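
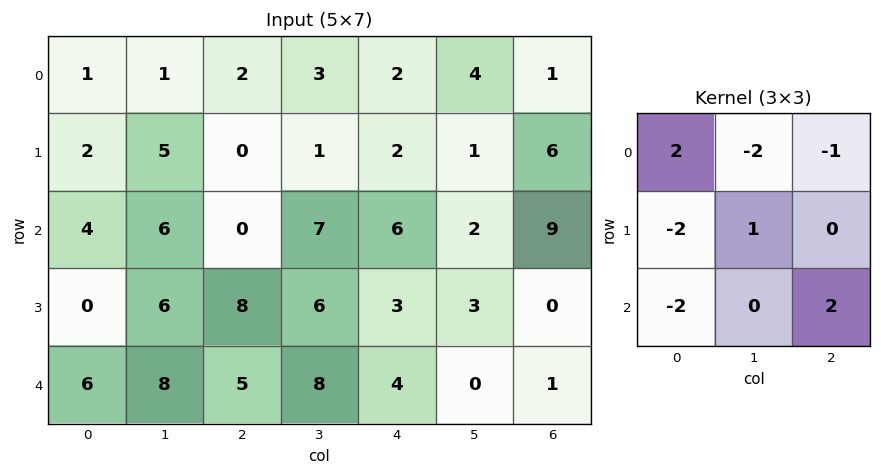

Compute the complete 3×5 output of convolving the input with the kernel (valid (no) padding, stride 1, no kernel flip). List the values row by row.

-9 -13 9 -12 -2
8 -3 -7 -17 -20
0 1 -32 -25 -10

Output[0,0]: The receptive field on the input at this output position is [1 1 2 / 2 5 0 / 4 6 0]. Elementwise product with the kernel and sum: 1·2 + 1·-2 + 2·-1 + 2·-2 + 5·1 + 4·-2 + 0·2.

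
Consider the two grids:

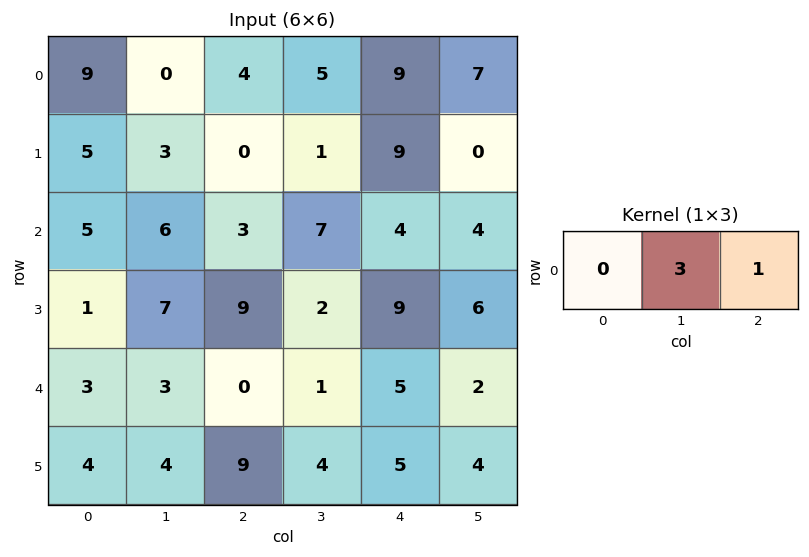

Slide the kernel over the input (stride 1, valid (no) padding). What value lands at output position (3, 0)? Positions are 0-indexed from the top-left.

30

The receptive field on the input at this output position is [1 7 9]. Elementwise product with the kernel and sum: 7·3 + 9·1.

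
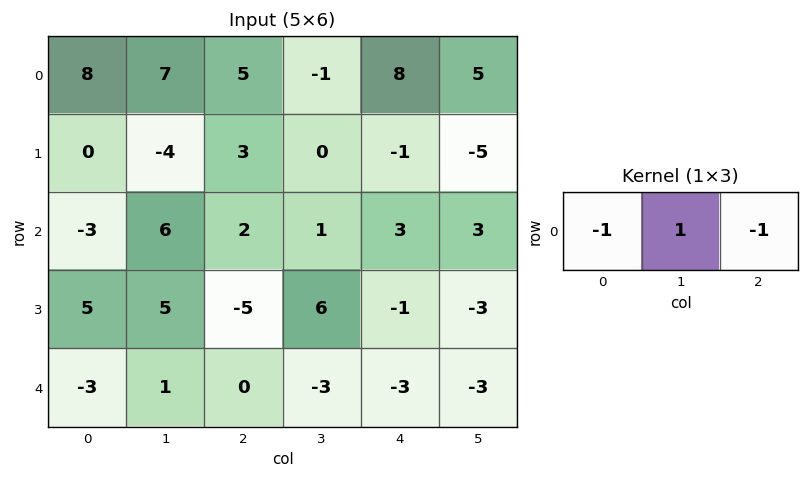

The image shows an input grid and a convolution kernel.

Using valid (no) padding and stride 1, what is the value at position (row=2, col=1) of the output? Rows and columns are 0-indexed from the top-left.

-5

The receptive field on the input at this output position is [6 2 1]. Elementwise product with the kernel and sum: 6·-1 + 2·1 + 1·-1.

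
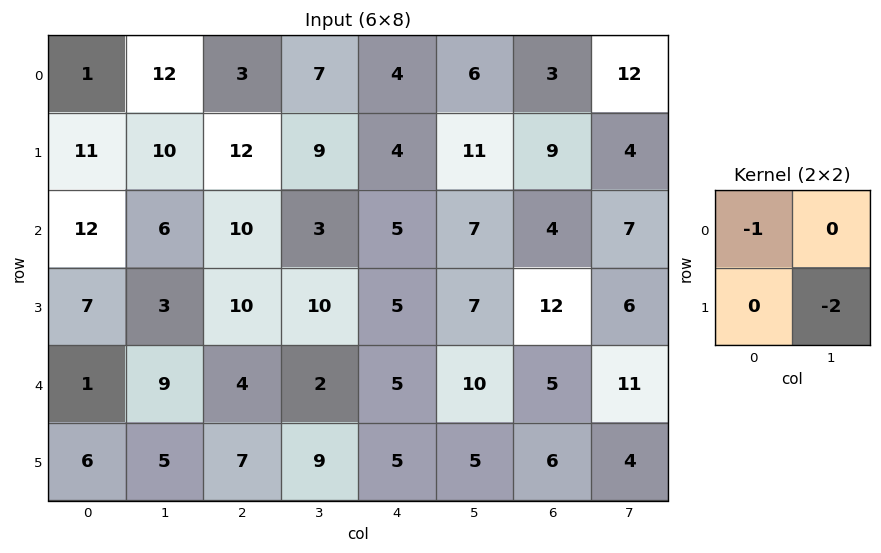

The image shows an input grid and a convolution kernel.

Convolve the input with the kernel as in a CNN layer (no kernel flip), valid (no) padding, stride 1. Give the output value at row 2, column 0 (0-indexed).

The receptive field on the input at this output position is [12 6 / 7 3]. Elementwise product with the kernel and sum: 12·-1 + 3·-2.

-18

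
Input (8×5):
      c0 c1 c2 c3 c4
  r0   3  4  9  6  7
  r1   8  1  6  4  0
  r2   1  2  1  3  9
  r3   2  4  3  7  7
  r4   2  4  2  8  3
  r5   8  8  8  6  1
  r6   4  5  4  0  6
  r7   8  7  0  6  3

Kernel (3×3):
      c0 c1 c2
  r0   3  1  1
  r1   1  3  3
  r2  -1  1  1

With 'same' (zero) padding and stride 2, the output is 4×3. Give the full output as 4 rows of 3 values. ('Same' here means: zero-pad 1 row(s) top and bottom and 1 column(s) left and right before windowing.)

30 58 23
24 33 42
40 62 40
58 54 34

Output[0,0]: The receptive field on the zero-padded input at this output position is [0 0 0 / 0 3 4 / 0 8 1]. Elementwise product with the kernel and sum: 0·3 + 0·1 + 0·1 + 0·1 + 3·3 + 4·3 + 0·-1 + 8·1 + 1·1.
Output[0,1]: The receptive field on the zero-padded input at this output position is [0 0 0 / 4 9 6 / 1 6 4]. Elementwise product with the kernel and sum: 0·3 + 0·1 + 0·1 + 4·1 + 9·3 + 6·3 + 1·-1 + 6·1 + 4·1.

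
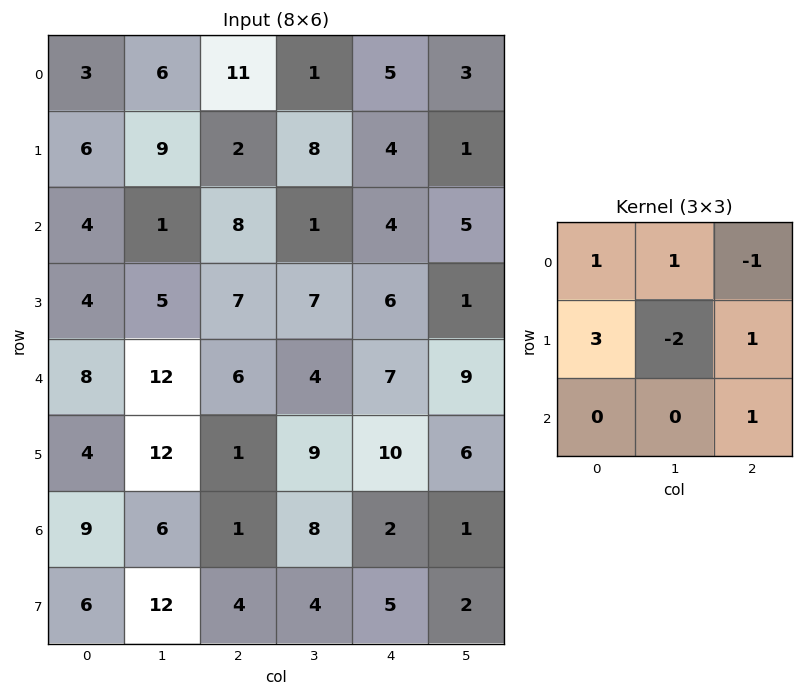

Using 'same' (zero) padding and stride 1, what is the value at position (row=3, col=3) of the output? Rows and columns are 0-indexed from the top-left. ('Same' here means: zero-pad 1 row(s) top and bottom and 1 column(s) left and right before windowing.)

25

The receptive field on the zero-padded input at this output position is [8 1 4 / 7 7 6 / 6 4 7]. Elementwise product with the kernel and sum: 8·1 + 1·1 + 4·-1 + 7·3 + 7·-2 + 6·1 + 7·1.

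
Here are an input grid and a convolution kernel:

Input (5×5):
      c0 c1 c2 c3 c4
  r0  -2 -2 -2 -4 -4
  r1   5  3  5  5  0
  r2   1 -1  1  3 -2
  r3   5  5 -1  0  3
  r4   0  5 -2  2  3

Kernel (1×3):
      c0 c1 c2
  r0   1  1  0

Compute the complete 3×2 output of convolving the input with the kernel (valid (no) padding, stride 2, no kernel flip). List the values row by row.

Output[0,0]: The receptive field on the input at this output position is [-2 -2 -2]. Elementwise product with the kernel and sum: -2·1 + -2·1.
Output[0,1]: The receptive field on the input at this output position is [-2 -4 -4]. Elementwise product with the kernel and sum: -2·1 + -4·1.

-4 -6
0 4
5 0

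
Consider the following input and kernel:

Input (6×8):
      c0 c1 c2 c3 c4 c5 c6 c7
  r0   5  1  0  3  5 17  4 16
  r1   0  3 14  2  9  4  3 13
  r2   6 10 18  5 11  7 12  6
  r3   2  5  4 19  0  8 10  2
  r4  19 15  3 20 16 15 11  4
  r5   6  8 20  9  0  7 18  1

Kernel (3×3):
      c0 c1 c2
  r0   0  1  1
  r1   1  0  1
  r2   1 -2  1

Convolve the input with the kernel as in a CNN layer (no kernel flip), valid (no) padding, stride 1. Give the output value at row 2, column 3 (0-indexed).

The receptive field on the input at this output position is [5 11 7 / 19 0 8 / 20 16 15]. Elementwise product with the kernel and sum: 11·1 + 7·1 + 19·1 + 8·1 + 20·1 + 16·-2 + 15·1.

48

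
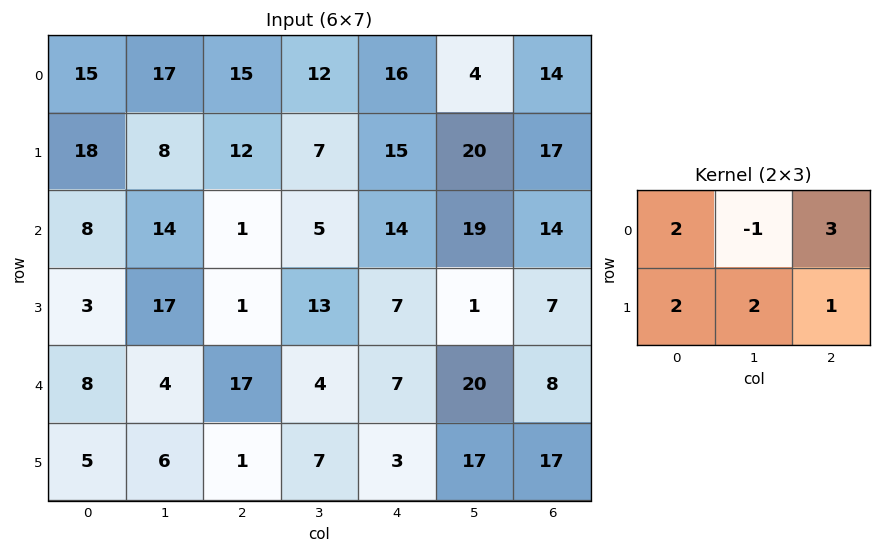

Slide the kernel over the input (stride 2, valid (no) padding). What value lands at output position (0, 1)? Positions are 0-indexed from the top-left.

119

The receptive field on the input at this output position is [15 12 16 / 12 7 15]. Elementwise product with the kernel and sum: 15·2 + 12·-1 + 16·3 + 12·2 + 7·2 + 15·1.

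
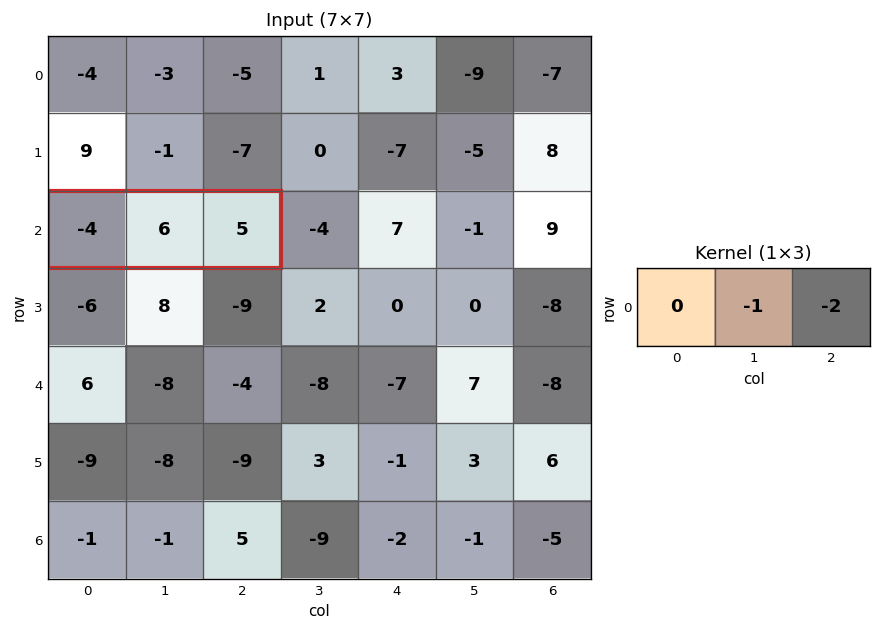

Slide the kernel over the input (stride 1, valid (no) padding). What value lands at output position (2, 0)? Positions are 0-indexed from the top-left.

-16

The receptive field on the input at this output position is [-4 6 5]. Elementwise product with the kernel and sum: 6·-1 + 5·-2.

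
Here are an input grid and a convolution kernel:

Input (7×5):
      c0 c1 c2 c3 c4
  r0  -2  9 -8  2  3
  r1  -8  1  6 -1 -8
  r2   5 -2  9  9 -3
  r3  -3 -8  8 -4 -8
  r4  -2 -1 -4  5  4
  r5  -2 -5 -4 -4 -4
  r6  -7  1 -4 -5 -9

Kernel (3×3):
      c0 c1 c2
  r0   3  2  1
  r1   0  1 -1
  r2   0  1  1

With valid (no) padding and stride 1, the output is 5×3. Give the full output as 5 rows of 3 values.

6 38 -4
-27 18 8
-1 34 55
-23 -29 1
-16 -15 -12

Output[0,0]: The receptive field on the input at this output position is [-2 9 -8 / -8 1 6 / 5 -2 9]. Elementwise product with the kernel and sum: -2·3 + 9·2 + -8·1 + 1·1 + 6·-1 + -2·1 + 9·1.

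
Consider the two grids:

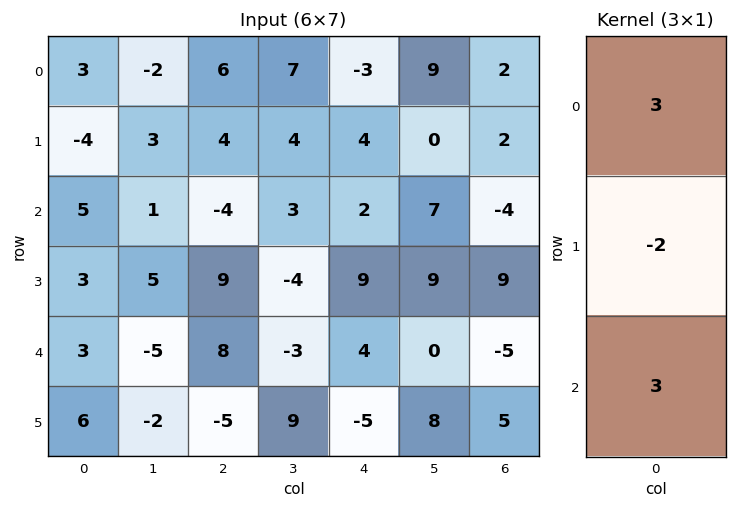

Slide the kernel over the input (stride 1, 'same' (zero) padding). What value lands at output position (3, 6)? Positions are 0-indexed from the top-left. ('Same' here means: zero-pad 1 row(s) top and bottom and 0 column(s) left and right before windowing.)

-45

The receptive field on the zero-padded input at this output position is [-4 / 9 / -5]. Elementwise product with the kernel and sum: -4·3 + 9·-2 + -5·3.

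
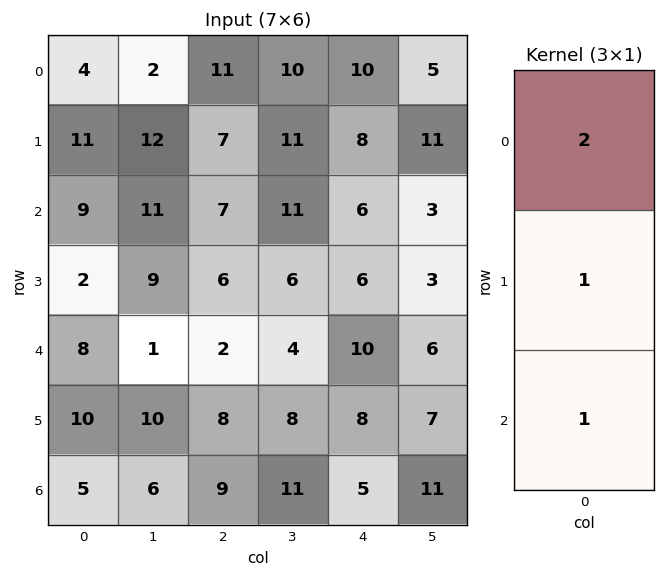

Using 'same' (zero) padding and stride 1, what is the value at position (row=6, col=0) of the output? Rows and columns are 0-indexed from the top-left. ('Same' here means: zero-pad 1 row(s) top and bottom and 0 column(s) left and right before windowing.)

The receptive field on the zero-padded input at this output position is [10 / 5 / 0]. Elementwise product with the kernel and sum: 10·2 + 5·1 + 0·1.

25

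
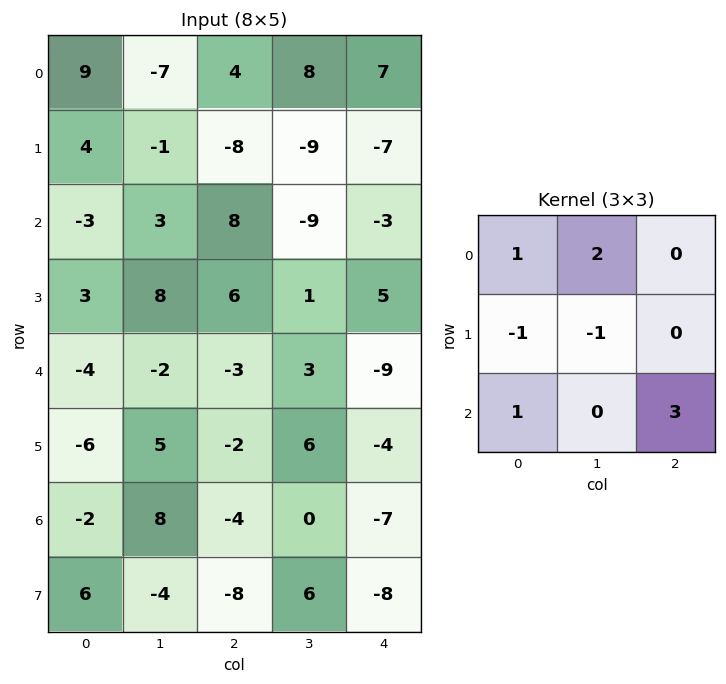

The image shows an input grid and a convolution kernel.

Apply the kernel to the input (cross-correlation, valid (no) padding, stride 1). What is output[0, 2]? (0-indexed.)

The receptive field on the input at this output position is [4 8 7 / -8 -9 -7 / 8 -9 -3]. Elementwise product with the kernel and sum: 4·1 + 8·2 + -8·-1 + -9·-1 + 8·1 + -3·3.

36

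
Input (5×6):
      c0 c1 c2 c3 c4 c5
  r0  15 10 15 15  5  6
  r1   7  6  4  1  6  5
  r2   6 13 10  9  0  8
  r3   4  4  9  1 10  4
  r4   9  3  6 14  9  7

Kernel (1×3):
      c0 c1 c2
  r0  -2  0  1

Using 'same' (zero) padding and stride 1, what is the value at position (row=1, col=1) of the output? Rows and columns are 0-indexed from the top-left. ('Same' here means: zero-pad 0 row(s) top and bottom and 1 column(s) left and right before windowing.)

-10

The receptive field on the zero-padded input at this output position is [7 6 4]. Elementwise product with the kernel and sum: 7·-2 + 4·1.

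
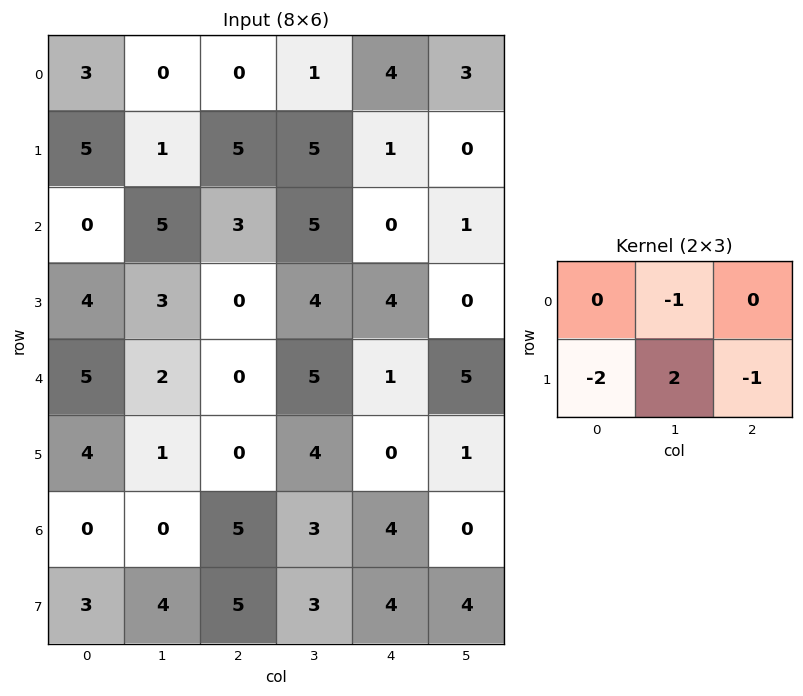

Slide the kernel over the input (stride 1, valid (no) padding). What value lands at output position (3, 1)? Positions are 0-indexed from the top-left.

The receptive field on the input at this output position is [3 0 4 / 2 0 5]. Elementwise product with the kernel and sum: 0·-1 + 2·-2 + 0·2 + 5·-1.

-9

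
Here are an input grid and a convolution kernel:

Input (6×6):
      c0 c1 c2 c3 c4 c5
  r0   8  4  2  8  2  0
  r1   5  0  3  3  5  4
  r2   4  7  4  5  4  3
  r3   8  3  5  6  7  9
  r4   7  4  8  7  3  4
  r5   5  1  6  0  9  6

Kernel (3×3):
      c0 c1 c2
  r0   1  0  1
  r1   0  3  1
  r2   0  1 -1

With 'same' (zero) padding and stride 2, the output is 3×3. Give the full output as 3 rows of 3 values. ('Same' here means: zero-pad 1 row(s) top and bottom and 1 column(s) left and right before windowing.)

33 14 7
24 19 20
32 46 31

Output[0,0]: The receptive field on the zero-padded input at this output position is [0 0 0 / 0 8 4 / 0 5 0]. Elementwise product with the kernel and sum: 0·1 + 0·1 + 8·3 + 4·1 + 5·1 + 0·-1.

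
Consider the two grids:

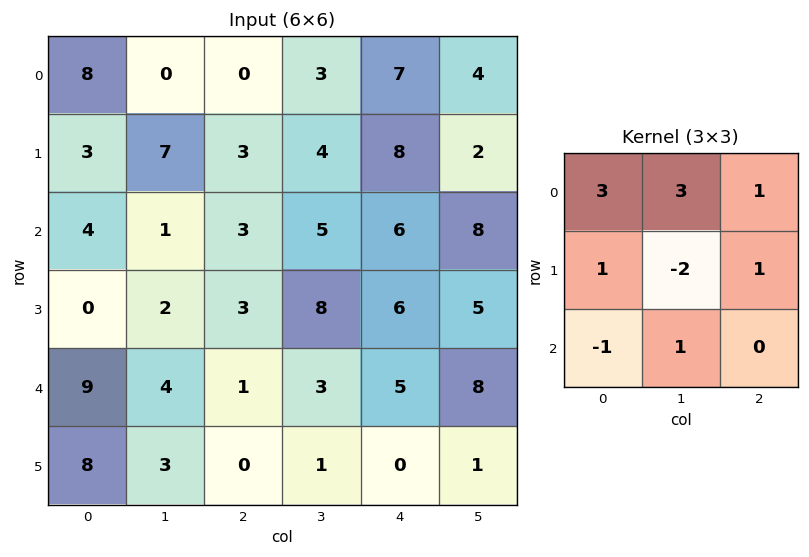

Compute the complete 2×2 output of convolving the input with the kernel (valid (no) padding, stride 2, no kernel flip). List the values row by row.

13 21
12 25

Output[0,0]: The receptive field on the input at this output position is [8 0 0 / 3 7 3 / 4 1 3]. Elementwise product with the kernel and sum: 8·3 + 0·3 + 0·1 + 3·1 + 7·-2 + 3·1 + 4·-1 + 1·1.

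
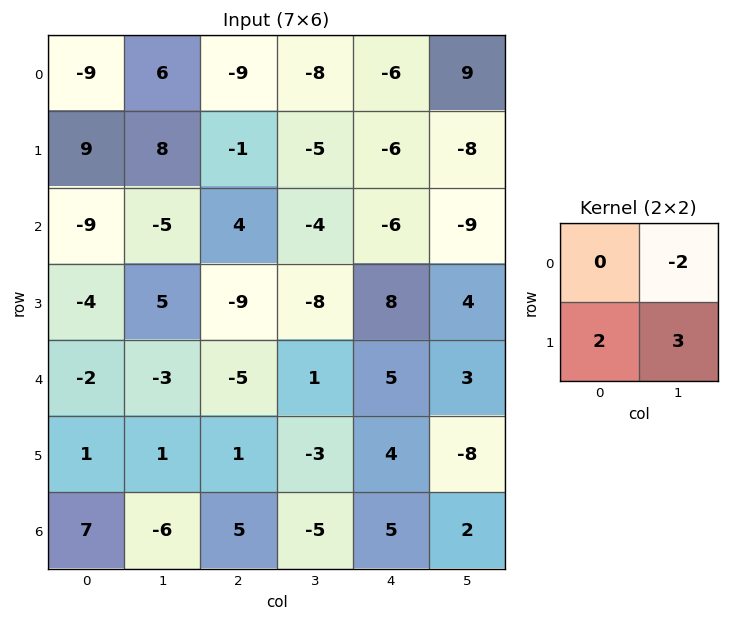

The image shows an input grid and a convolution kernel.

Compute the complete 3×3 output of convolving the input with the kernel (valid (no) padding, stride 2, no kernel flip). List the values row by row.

Output[0,0]: The receptive field on the input at this output position is [-9 6 / 9 8]. Elementwise product with the kernel and sum: 6·-2 + 9·2 + 8·3.
Output[0,1]: The receptive field on the input at this output position is [-9 -8 / -1 -5]. Elementwise product with the kernel and sum: -8·-2 + -1·2 + -5·3.

30 -1 -54
17 -34 46
11 -9 -22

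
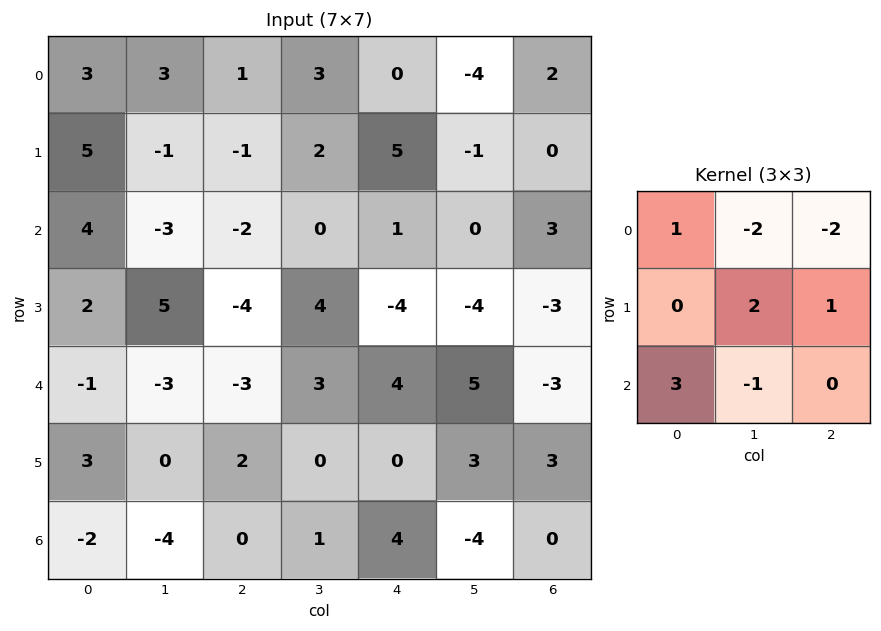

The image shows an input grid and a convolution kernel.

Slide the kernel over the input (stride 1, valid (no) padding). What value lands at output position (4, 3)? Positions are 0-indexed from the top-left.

The receptive field on the input at this output position is [3 4 5 / 0 0 3 / 1 4 -4]. Elementwise product with the kernel and sum: 3·1 + 4·-2 + 5·-2 + 0·2 + 3·1 + 1·3 + 4·-1.

-13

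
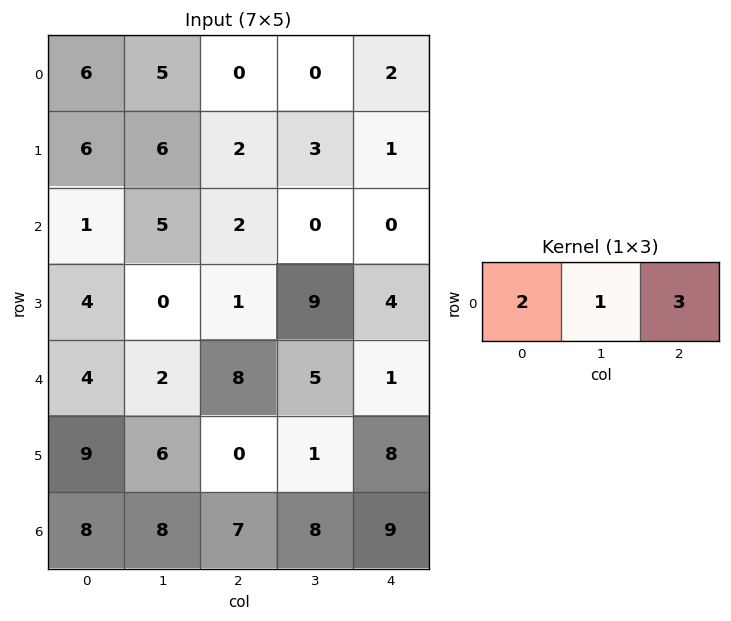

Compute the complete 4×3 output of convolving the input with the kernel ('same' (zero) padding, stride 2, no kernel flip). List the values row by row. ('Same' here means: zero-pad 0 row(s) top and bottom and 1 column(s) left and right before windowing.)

21 10 2
16 12 0
10 27 11
32 47 25

Output[0,0]: The receptive field on the zero-padded input at this output position is [0 6 5]. Elementwise product with the kernel and sum: 0·2 + 6·1 + 5·3.
Output[0,1]: The receptive field on the zero-padded input at this output position is [5 0 0]. Elementwise product with the kernel and sum: 5·2 + 0·1 + 0·3.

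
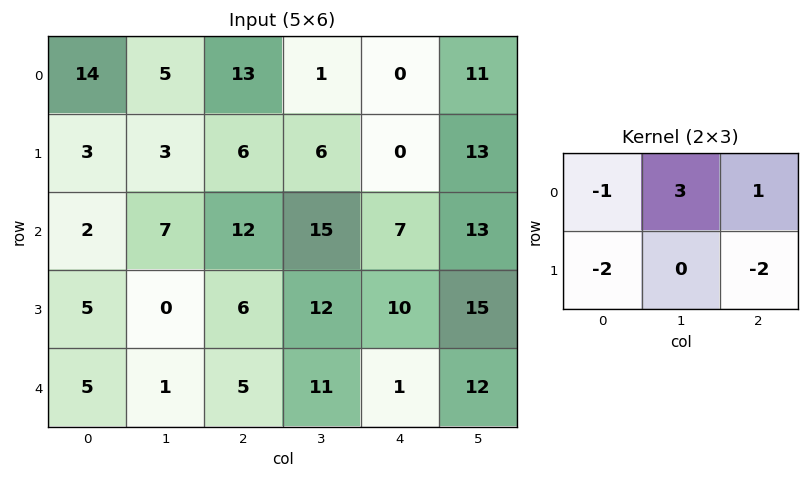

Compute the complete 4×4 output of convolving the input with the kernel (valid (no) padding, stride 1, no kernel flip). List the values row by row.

-4 17 -22 -28
-16 -23 -26 -49
9 20 8 -35
-19 6 28 -13

Output[0,0]: The receptive field on the input at this output position is [14 5 13 / 3 3 6]. Elementwise product with the kernel and sum: 14·-1 + 5·3 + 13·1 + 3·-2 + 6·-2.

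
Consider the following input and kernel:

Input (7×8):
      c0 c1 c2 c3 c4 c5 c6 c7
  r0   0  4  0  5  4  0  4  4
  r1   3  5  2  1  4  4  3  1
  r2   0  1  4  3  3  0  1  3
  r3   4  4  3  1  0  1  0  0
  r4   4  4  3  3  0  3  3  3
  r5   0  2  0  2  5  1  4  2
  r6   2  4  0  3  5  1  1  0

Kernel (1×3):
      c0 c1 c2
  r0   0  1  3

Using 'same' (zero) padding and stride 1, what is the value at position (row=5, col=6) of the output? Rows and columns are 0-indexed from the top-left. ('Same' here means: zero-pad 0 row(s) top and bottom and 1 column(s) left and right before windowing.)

The receptive field on the zero-padded input at this output position is [1 4 2]. Elementwise product with the kernel and sum: 4·1 + 2·3.

10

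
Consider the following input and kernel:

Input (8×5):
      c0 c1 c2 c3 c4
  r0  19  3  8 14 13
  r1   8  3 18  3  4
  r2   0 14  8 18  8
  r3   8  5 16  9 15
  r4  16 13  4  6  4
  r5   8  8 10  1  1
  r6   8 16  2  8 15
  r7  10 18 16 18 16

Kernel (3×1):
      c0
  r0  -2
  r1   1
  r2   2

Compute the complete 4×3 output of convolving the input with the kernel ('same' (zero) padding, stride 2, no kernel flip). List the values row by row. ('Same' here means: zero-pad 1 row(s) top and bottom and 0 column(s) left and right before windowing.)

Output[0,0]: The receptive field on the zero-padded input at this output position is [0 / 19 / 8]. Elementwise product with the kernel and sum: 0·-2 + 19·1 + 8·2.

35 44 21
0 4 30
16 -8 -24
12 14 45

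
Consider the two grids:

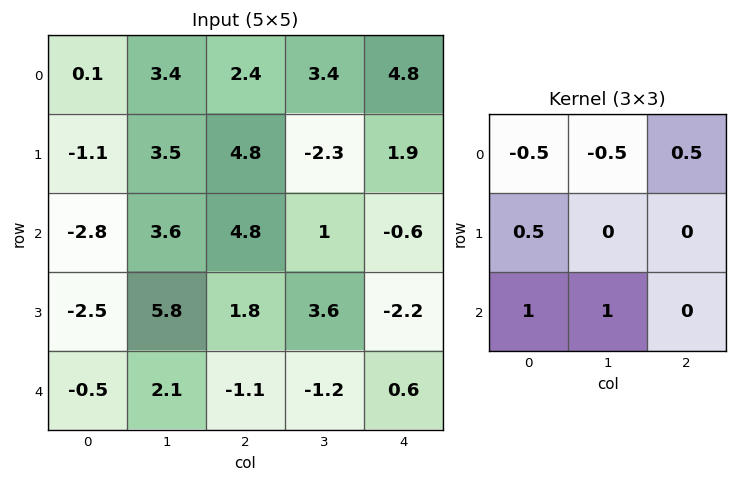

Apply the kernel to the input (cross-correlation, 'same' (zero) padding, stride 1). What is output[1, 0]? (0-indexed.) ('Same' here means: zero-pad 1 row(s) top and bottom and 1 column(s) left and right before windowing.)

-1.15

The receptive field on the zero-padded input at this output position is [0 0.1 3.4 / 0 -1.1 3.5 / 0 -2.8 3.6]. Elementwise product with the kernel and sum: 0·-0.5 + 0.1·-0.5 + 3.4·0.5 + 0·0.5 + 0·1 + -2.8·1.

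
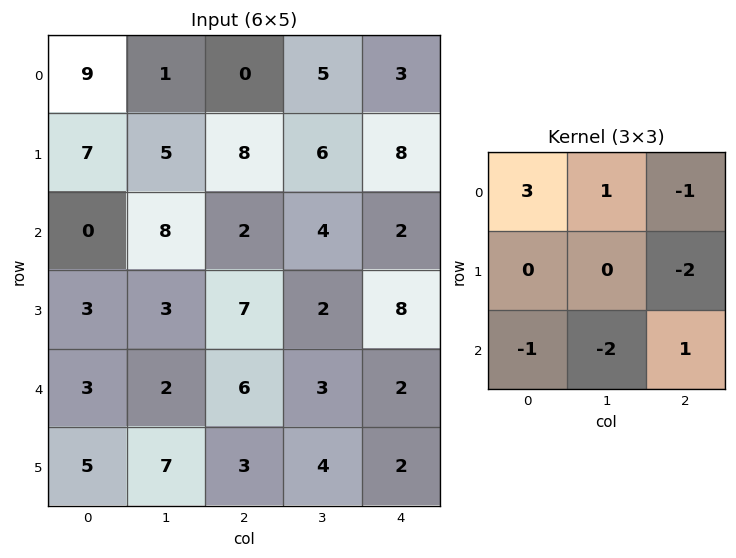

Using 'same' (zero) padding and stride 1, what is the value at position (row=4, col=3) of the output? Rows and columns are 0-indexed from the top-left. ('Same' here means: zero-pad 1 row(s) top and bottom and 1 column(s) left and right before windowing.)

2

The receptive field on the zero-padded input at this output position is [7 2 8 / 6 3 2 / 3 4 2]. Elementwise product with the kernel and sum: 7·3 + 2·1 + 8·-1 + 2·-2 + 3·-1 + 4·-2 + 2·1.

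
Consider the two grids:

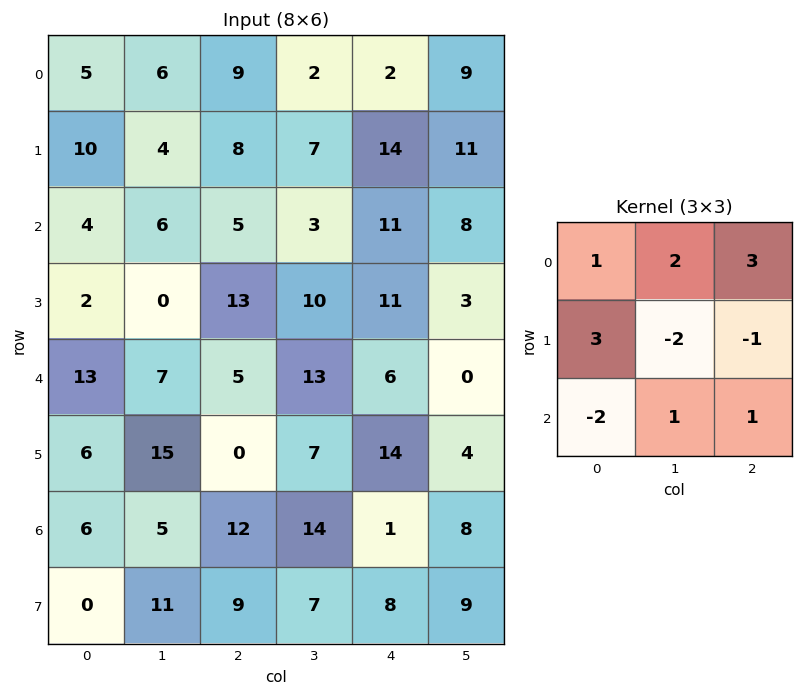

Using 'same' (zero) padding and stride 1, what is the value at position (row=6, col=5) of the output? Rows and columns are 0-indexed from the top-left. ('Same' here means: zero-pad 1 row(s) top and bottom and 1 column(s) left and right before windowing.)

2

The receptive field on the zero-padded input at this output position is [14 4 0 / 1 8 0 / 8 9 0]. Elementwise product with the kernel and sum: 14·1 + 4·2 + 0·3 + 1·3 + 8·-2 + 0·-1 + 8·-2 + 9·1 + 0·1.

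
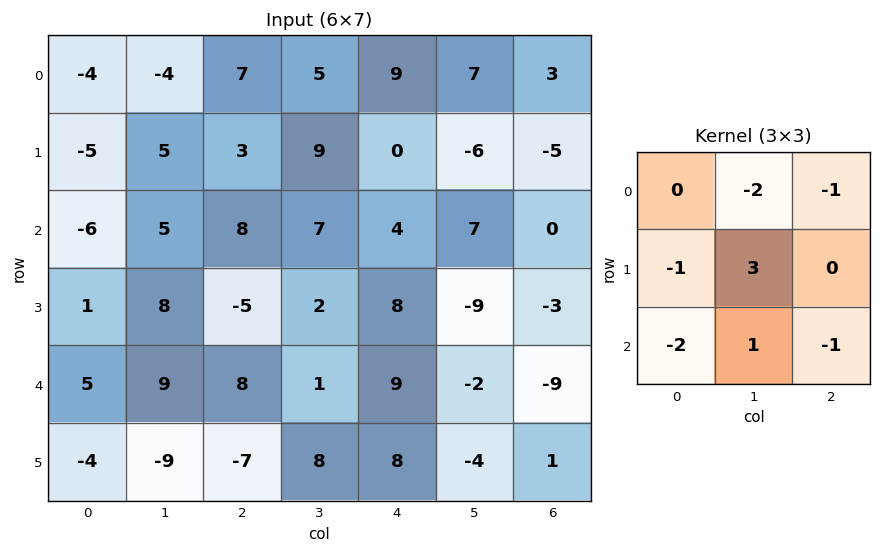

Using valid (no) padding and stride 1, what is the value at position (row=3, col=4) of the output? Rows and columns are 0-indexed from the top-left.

-15

The receptive field on the input at this output position is [8 -9 -3 / 9 -2 -9 / 8 -4 1]. Elementwise product with the kernel and sum: -9·-2 + -3·-1 + 9·-1 + -2·3 + 8·-2 + -4·1 + 1·-1.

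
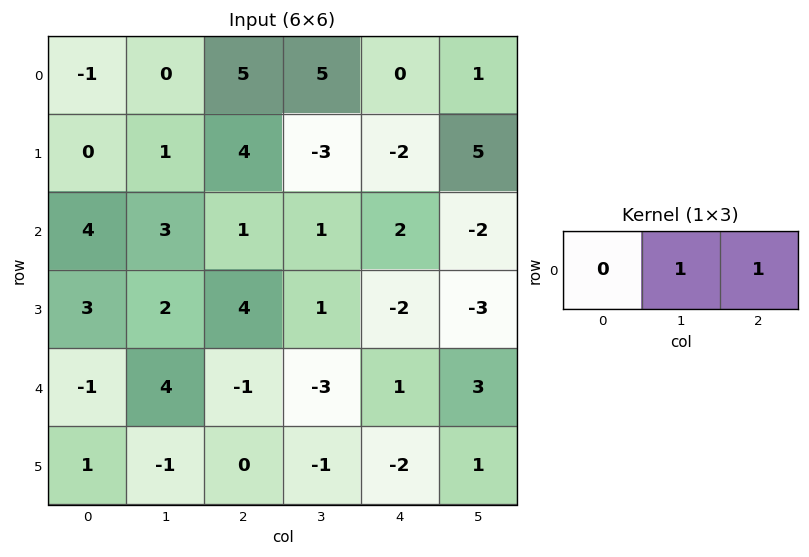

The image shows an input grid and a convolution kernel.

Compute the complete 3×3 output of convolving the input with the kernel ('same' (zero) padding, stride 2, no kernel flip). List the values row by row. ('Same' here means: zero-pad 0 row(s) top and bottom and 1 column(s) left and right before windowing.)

Output[0,0]: The receptive field on the zero-padded input at this output position is [0 -1 0]. Elementwise product with the kernel and sum: -1·1 + 0·1.

-1 10 1
7 2 0
3 -4 4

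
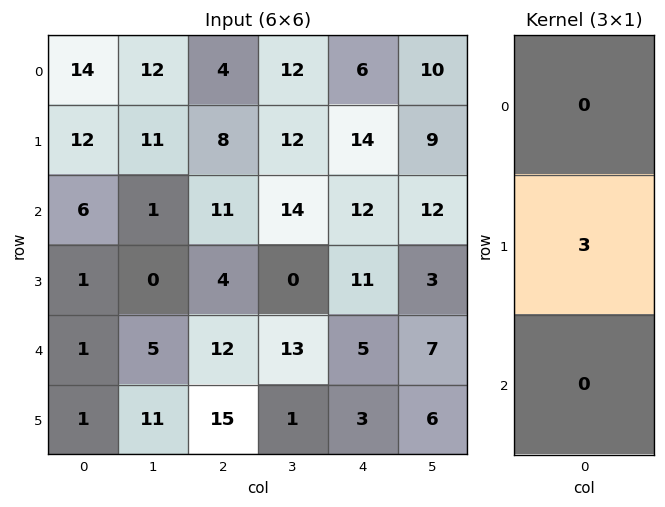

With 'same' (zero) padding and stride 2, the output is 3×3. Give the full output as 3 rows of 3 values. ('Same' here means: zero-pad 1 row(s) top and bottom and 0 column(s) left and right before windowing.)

42 12 18
18 33 36
3 36 15

Output[0,0]: The receptive field on the zero-padded input at this output position is [0 / 14 / 12]. Elementwise product with the kernel and sum: 14·3.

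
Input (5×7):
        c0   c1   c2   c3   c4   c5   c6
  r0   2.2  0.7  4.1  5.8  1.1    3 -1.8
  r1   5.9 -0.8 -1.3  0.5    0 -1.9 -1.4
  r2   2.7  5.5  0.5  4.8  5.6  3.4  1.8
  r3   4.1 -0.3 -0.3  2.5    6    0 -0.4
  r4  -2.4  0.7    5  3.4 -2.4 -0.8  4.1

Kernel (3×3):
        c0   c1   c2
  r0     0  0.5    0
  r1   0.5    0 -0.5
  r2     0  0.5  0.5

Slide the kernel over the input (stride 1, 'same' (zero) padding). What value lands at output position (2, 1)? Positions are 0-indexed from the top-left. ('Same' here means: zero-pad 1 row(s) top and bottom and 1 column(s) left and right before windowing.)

The receptive field on the zero-padded input at this output position is [5.9 -0.8 -1.3 / 2.7 5.5 0.5 / 4.1 -0.3 -0.3]. Elementwise product with the kernel and sum: -0.8·0.5 + 2.7·0.5 + 0.5·-0.5 + -0.3·0.5 + -0.3·0.5.

0.4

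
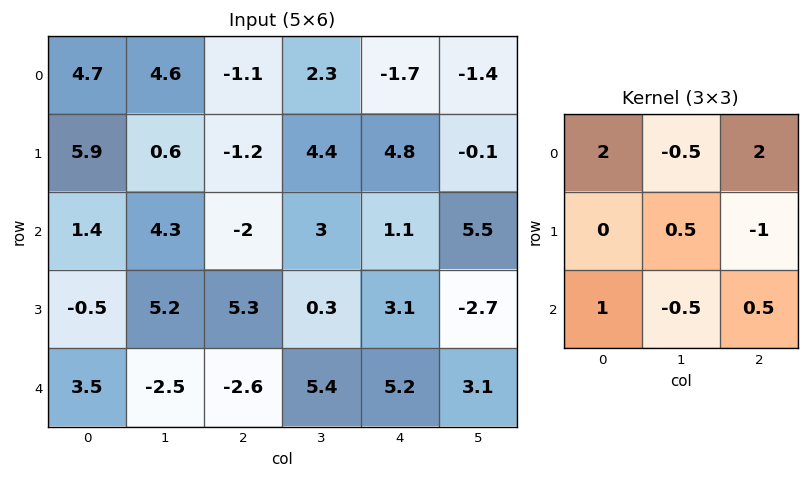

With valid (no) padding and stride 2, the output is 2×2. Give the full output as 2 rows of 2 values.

Output[0,0]: The receptive field on the input at this output position is [4.7 4.6 -1.1 / 5.9 0.6 -1.2 / 1.4 4.3 -2]. Elementwise product with the kernel and sum: 4.7·2 + 4.6·-0.5 + -1.1·2 + 0.6·0.5 + -1.2·-1 + 1.4·1 + 4.3·-0.5 + -2·0.5.
Output[0,1]: The receptive field on the input at this output position is [-1.1 2.3 -1.7 / -1.2 4.4 4.8 / -2 3 1.1]. Elementwise product with the kernel and sum: -1.1·2 + 2.3·-0.5 + -1.7·2 + 4.4·0.5 + 4.8·-1 + -2·1 + 3·-0.5 + 1.1·0.5.

4.65 -12.3
-2.6 -8.95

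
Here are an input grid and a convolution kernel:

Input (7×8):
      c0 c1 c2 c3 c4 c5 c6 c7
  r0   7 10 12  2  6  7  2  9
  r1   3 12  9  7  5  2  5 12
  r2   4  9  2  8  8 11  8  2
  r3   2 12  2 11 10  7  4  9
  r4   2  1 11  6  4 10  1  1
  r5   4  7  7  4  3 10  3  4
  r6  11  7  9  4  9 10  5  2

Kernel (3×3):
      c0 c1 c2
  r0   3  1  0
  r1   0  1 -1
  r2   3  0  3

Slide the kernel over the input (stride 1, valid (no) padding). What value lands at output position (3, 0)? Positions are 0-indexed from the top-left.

41

The receptive field on the input at this output position is [2 12 2 / 2 1 11 / 4 7 7]. Elementwise product with the kernel and sum: 2·3 + 12·1 + 1·1 + 11·-1 + 4·3 + 7·3.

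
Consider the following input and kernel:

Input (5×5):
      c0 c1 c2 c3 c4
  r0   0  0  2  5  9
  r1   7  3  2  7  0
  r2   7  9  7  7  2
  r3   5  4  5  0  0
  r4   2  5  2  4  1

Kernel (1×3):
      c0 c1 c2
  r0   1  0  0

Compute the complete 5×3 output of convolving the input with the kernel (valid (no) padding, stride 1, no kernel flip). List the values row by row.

0 0 2
7 3 2
7 9 7
5 4 5
2 5 2

Output[0,0]: The receptive field on the input at this output position is [0 0 2]. Elementwise product with the kernel and sum: 0·1.
Output[0,1]: The receptive field on the input at this output position is [0 2 5]. Elementwise product with the kernel and sum: 0·1.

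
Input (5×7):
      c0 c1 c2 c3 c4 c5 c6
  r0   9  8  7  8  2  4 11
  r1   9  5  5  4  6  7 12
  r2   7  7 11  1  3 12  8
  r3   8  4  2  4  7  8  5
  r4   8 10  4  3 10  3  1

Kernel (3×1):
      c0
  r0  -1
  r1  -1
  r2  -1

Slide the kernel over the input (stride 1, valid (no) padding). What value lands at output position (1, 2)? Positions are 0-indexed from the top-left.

-18

The receptive field on the input at this output position is [5 / 11 / 2]. Elementwise product with the kernel and sum: 5·-1 + 11·-1 + 2·-1.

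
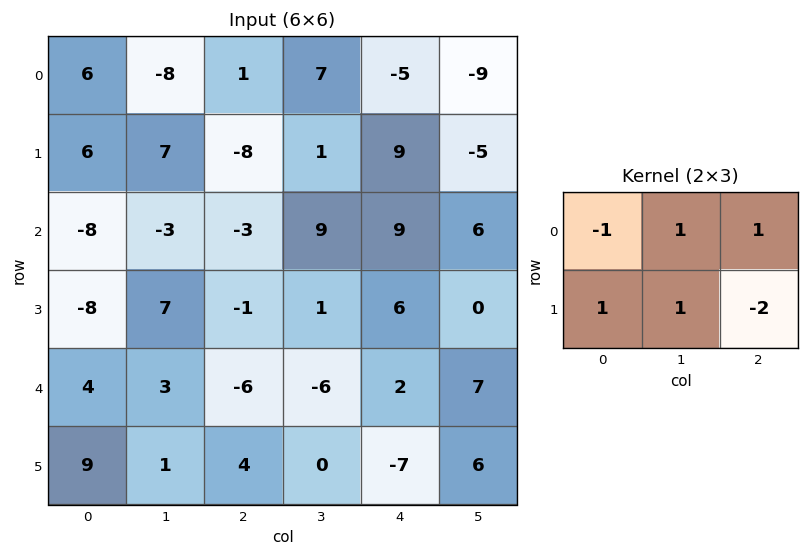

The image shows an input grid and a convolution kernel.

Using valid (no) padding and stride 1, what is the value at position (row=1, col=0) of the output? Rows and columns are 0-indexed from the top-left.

The receptive field on the input at this output position is [6 7 -8 / -8 -3 -3]. Elementwise product with the kernel and sum: 6·-1 + 7·1 + -8·1 + -8·1 + -3·1 + -3·-2.

-12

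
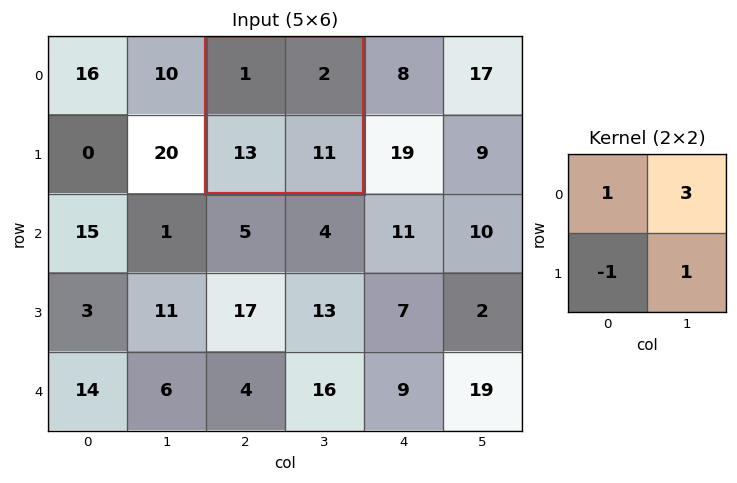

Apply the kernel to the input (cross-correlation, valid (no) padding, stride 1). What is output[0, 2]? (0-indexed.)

5

The receptive field on the input at this output position is [1 2 / 13 11]. Elementwise product with the kernel and sum: 1·1 + 2·3 + 13·-1 + 11·1.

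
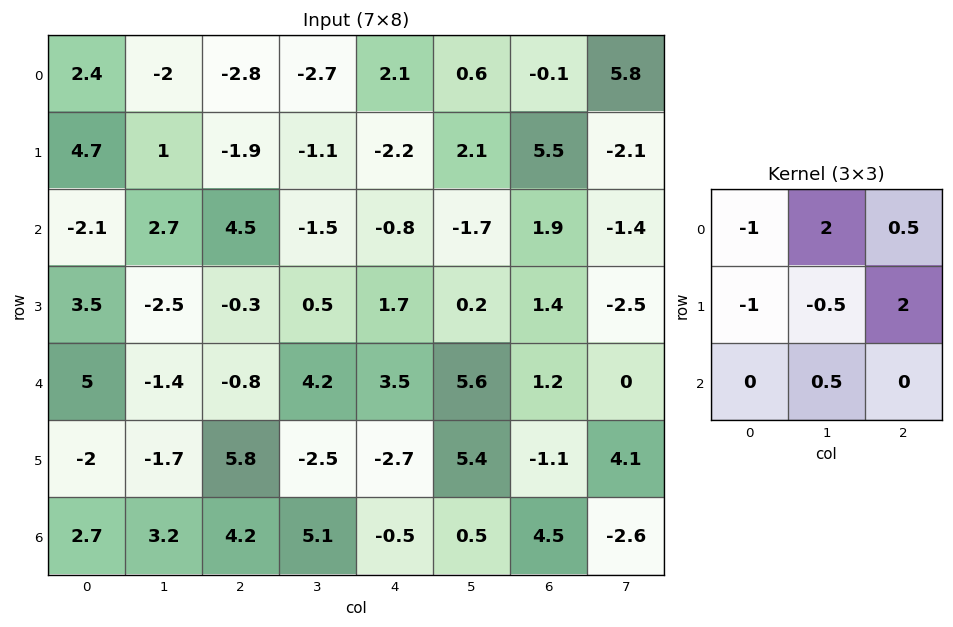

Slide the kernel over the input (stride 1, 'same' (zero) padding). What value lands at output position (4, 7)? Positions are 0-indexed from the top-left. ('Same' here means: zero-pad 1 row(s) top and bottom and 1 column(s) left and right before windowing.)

-5.55

The receptive field on the zero-padded input at this output position is [1.4 -2.5 0 / 1.2 0 0 / -1.1 4.1 0]. Elementwise product with the kernel and sum: 1.4·-1 + -2.5·2 + 0·0.5 + 1.2·-1 + 0·-0.5 + 0·2 + 4.1·0.5.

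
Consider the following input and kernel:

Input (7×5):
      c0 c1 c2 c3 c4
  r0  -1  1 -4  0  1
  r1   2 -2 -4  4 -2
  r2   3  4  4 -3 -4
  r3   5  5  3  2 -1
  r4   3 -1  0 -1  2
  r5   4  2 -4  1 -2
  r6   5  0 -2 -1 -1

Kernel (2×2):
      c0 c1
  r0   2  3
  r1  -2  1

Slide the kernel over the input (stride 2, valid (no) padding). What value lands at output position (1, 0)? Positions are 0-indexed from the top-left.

13

The receptive field on the input at this output position is [3 4 / 5 5]. Elementwise product with the kernel and sum: 3·2 + 4·3 + 5·-2 + 5·1.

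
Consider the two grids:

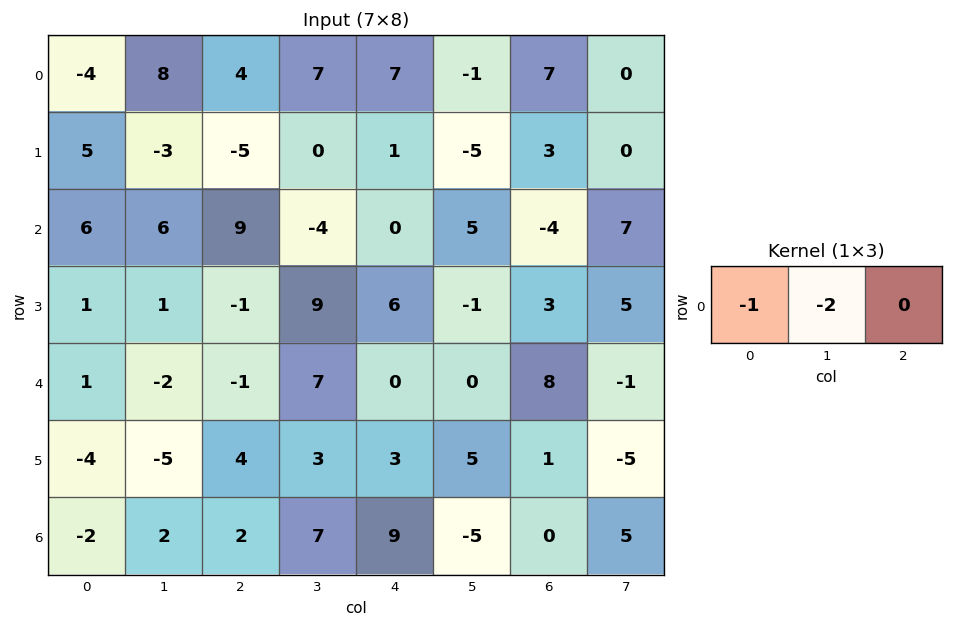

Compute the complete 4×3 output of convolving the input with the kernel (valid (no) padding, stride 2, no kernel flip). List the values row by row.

Output[0,0]: The receptive field on the input at this output position is [-4 8 4]. Elementwise product with the kernel and sum: -4·-1 + 8·-2.
Output[0,1]: The receptive field on the input at this output position is [4 7 7]. Elementwise product with the kernel and sum: 4·-1 + 7·-2.

-12 -18 -5
-18 -1 -10
3 -13 0
-2 -16 1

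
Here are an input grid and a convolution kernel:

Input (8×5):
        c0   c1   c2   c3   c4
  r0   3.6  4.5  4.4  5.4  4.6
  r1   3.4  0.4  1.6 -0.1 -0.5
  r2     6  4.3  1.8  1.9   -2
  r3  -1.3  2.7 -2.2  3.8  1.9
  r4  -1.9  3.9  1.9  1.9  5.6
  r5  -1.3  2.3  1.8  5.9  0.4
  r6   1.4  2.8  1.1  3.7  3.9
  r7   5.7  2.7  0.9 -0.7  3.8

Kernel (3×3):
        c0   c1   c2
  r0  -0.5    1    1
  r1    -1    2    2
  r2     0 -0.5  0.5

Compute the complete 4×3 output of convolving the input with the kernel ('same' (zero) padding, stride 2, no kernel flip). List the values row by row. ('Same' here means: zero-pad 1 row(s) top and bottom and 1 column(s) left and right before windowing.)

Output[0,0]: The receptive field on the zero-padded input at this output position is [0 0 0 / 0 3.6 4.5 / 0 3.4 0.4]. Elementwise product with the kernel and sum: 0·-0.5 + 0·1 + 0·1 + 0·-1 + 3.6·2 + 4.5·2 + 3.4·-0.5 + 0.4·0.5.

14.7 14.25 4.05
26.4 7.4 -7.3
7.2 6 9.1
7.9 12.55 -0.35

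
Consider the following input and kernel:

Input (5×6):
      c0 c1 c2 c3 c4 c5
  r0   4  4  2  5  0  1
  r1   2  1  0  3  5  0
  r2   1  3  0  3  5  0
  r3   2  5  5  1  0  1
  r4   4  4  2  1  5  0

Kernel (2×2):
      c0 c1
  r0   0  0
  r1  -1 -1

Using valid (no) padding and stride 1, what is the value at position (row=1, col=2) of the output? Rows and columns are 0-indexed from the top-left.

-3

The receptive field on the input at this output position is [0 3 / 0 3]. Elementwise product with the kernel and sum: 0·-1 + 3·-1.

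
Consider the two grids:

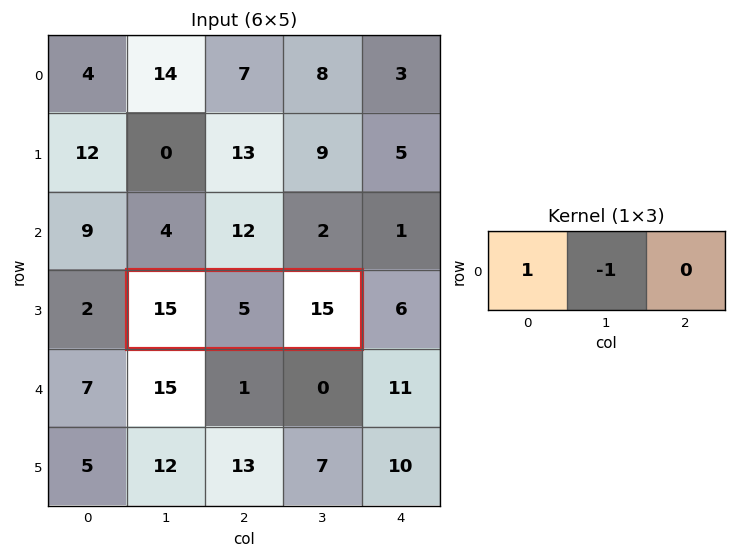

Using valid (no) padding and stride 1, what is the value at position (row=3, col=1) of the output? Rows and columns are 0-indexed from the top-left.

10

The receptive field on the input at this output position is [15 5 15]. Elementwise product with the kernel and sum: 15·1 + 5·-1.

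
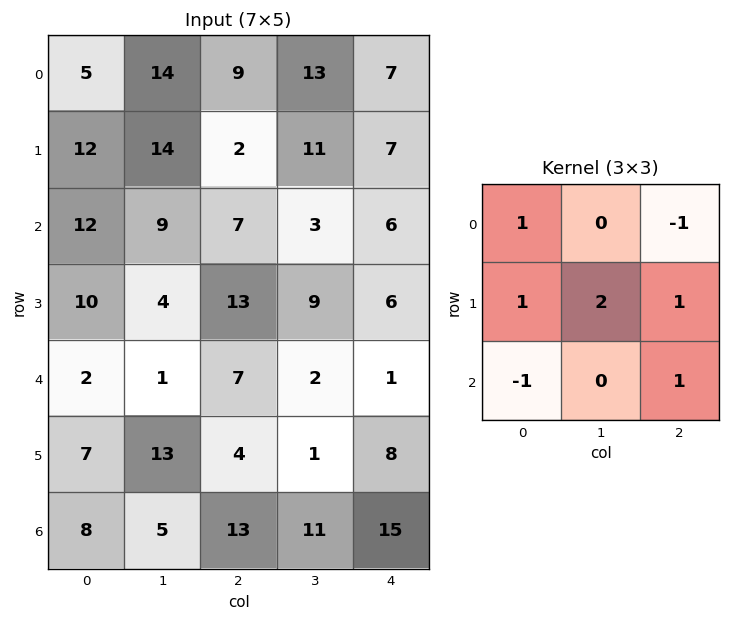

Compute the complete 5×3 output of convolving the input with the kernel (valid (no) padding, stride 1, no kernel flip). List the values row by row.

Output[0,0]: The receptive field on the input at this output position is [5 14 9 / 12 14 2 / 12 9 7]. Elementwise product with the kernel and sum: 5·1 + 9·-1 + 12·1 + 14·2 + 2·1 + 12·-1 + 7·1.

33 24 32
50 34 7
41 46 32
5 0 23
37 27 22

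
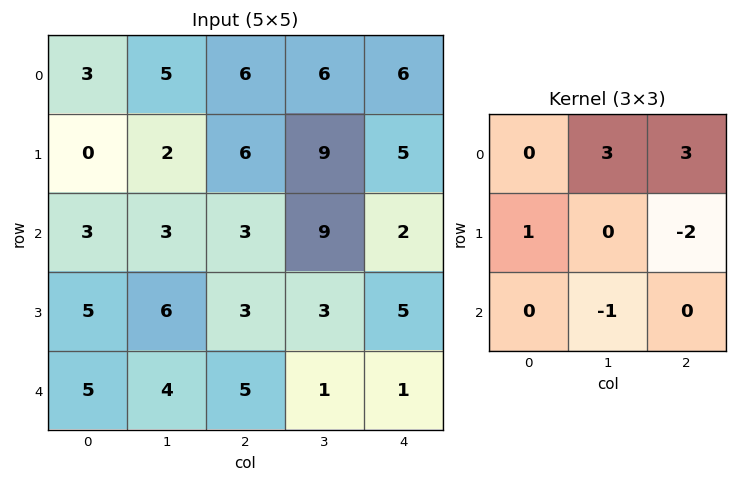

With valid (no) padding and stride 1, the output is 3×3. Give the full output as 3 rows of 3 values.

Output[0,0]: The receptive field on the input at this output position is [3 5 6 / 0 2 6 / 3 3 3]. Elementwise product with the kernel and sum: 5·3 + 6·3 + 0·1 + 6·-2 + 3·-1.

18 17 23
15 27 38
13 31 25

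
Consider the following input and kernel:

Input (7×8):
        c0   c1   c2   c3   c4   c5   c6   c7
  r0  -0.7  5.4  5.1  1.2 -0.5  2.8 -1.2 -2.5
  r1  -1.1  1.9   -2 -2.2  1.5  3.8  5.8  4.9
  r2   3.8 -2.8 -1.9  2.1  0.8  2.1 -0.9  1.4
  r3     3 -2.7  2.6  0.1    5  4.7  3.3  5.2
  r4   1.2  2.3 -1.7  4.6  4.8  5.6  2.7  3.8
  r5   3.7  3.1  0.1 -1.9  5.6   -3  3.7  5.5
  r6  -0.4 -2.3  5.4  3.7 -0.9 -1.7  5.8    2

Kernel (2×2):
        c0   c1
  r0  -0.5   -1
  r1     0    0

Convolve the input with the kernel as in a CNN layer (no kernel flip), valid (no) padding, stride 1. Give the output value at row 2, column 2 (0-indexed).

The receptive field on the input at this output position is [-1.9 2.1 / 2.6 0.1]. Elementwise product with the kernel and sum: -1.9·-0.5 + 2.1·-1.

-1.15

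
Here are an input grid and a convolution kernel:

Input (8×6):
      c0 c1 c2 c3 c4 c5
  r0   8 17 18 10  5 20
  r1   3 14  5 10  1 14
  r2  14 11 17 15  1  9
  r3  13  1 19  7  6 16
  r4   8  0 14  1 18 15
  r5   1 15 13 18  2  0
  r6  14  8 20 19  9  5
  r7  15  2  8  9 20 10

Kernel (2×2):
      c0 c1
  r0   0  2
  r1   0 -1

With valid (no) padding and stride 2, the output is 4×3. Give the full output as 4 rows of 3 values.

20 10 26
21 23 2
-15 -16 30
14 29 0

Output[0,0]: The receptive field on the input at this output position is [8 17 / 3 14]. Elementwise product with the kernel and sum: 17·2 + 14·-1.
Output[0,1]: The receptive field on the input at this output position is [18 10 / 5 10]. Elementwise product with the kernel and sum: 10·2 + 10·-1.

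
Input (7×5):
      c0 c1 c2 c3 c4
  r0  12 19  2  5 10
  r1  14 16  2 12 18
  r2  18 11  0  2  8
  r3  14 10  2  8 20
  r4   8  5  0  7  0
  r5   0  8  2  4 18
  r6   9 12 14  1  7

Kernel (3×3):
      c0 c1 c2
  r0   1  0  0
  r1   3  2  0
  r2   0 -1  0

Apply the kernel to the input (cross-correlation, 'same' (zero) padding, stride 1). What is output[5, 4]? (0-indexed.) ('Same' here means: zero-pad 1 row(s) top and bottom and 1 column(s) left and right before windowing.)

48

The receptive field on the zero-padded input at this output position is [7 0 0 / 4 18 0 / 1 7 0]. Elementwise product with the kernel and sum: 7·1 + 4·3 + 18·2 + 7·-1.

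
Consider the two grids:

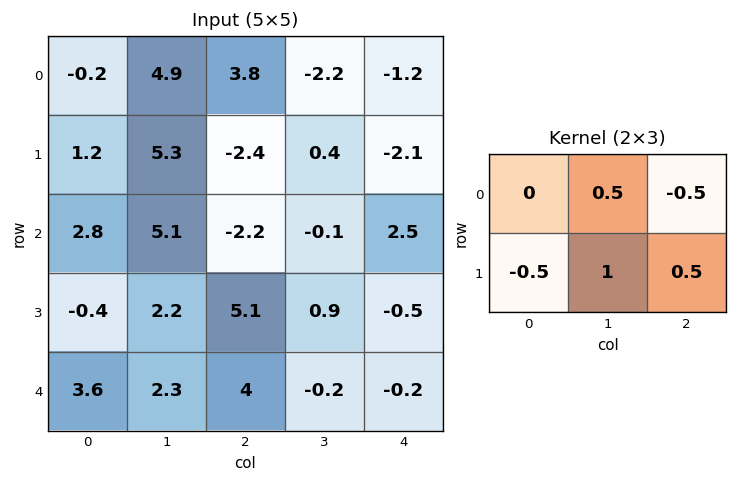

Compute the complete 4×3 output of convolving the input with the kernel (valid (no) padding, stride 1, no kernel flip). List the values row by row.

4.05 -1.85 0.05
6.45 -6.2 3.5
8.6 3.4 -3.2
1.05 4.85 -1.6

Output[0,0]: The receptive field on the input at this output position is [-0.2 4.9 3.8 / 1.2 5.3 -2.4]. Elementwise product with the kernel and sum: 4.9·0.5 + 3.8·-0.5 + 1.2·-0.5 + 5.3·1 + -2.4·0.5.
Output[0,1]: The receptive field on the input at this output position is [4.9 3.8 -2.2 / 5.3 -2.4 0.4]. Elementwise product with the kernel and sum: 3.8·0.5 + -2.2·-0.5 + 5.3·-0.5 + -2.4·1 + 0.4·0.5.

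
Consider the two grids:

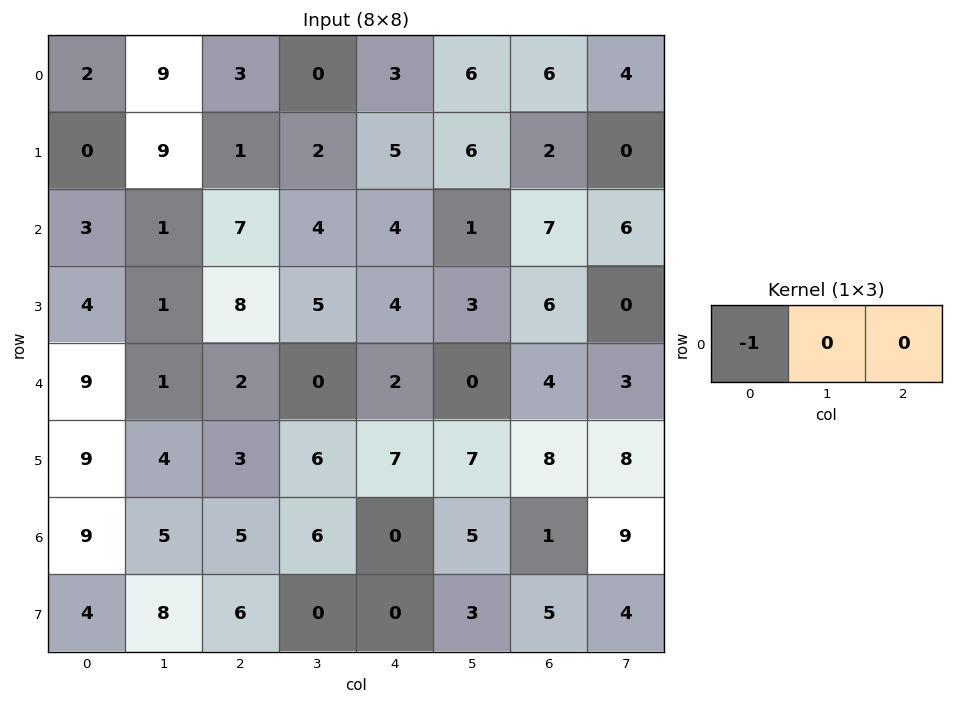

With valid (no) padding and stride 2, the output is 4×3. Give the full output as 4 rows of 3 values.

-2 -3 -3
-3 -7 -4
-9 -2 -2
-9 -5 0

Output[0,0]: The receptive field on the input at this output position is [2 9 3]. Elementwise product with the kernel and sum: 2·-1.
Output[0,1]: The receptive field on the input at this output position is [3 0 3]. Elementwise product with the kernel and sum: 3·-1.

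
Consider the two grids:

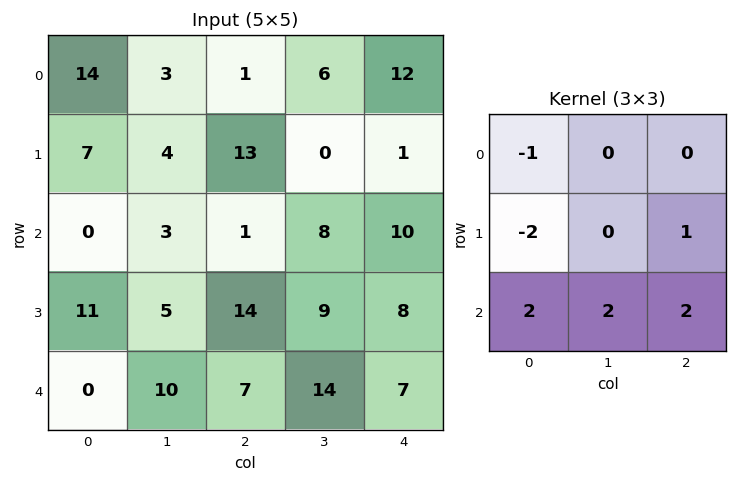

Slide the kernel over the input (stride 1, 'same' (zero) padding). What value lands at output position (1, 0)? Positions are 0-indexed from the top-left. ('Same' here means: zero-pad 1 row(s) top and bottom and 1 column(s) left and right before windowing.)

10

The receptive field on the zero-padded input at this output position is [0 14 3 / 0 7 4 / 0 0 3]. Elementwise product with the kernel and sum: 0·-1 + 0·-2 + 4·1 + 0·2 + 0·2 + 3·2.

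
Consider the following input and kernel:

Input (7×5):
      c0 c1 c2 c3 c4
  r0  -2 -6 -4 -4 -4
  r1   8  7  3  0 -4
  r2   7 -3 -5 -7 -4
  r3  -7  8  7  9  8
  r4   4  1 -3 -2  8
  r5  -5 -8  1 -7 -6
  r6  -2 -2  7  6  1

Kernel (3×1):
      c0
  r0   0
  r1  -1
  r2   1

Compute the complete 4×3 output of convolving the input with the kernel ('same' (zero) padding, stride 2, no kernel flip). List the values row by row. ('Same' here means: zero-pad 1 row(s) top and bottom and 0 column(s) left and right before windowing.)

Output[0,0]: The receptive field on the zero-padded input at this output position is [0 / -2 / 8]. Elementwise product with the kernel and sum: -2·-1 + 8·1.
Output[0,1]: The receptive field on the zero-padded input at this output position is [0 / -4 / 3]. Elementwise product with the kernel and sum: -4·-1 + 3·1.

10 7 0
-14 12 12
-9 4 -14
2 -7 -1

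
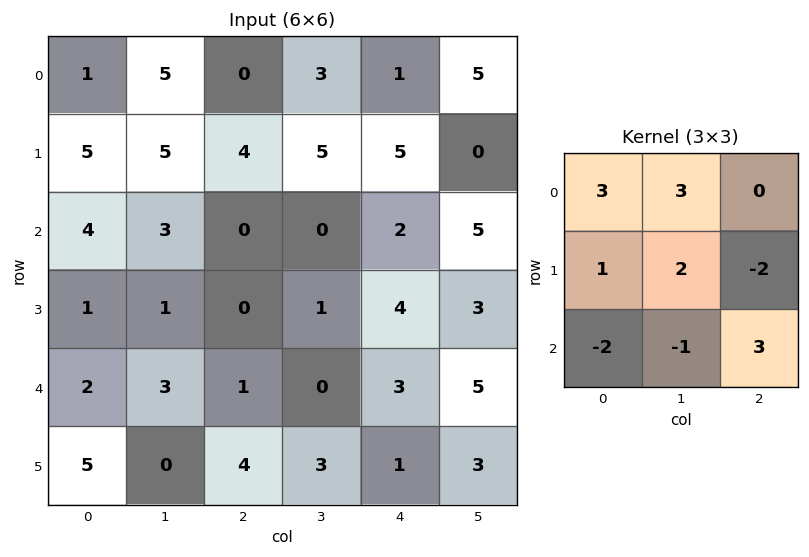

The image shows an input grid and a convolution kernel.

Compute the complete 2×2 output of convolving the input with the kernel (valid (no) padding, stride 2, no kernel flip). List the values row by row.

14 19
20 1

Output[0,0]: The receptive field on the input at this output position is [1 5 0 / 5 5 4 / 4 3 0]. Elementwise product with the kernel and sum: 1·3 + 5·3 + 5·1 + 5·2 + 4·-2 + 4·-2 + 3·-1 + 0·3.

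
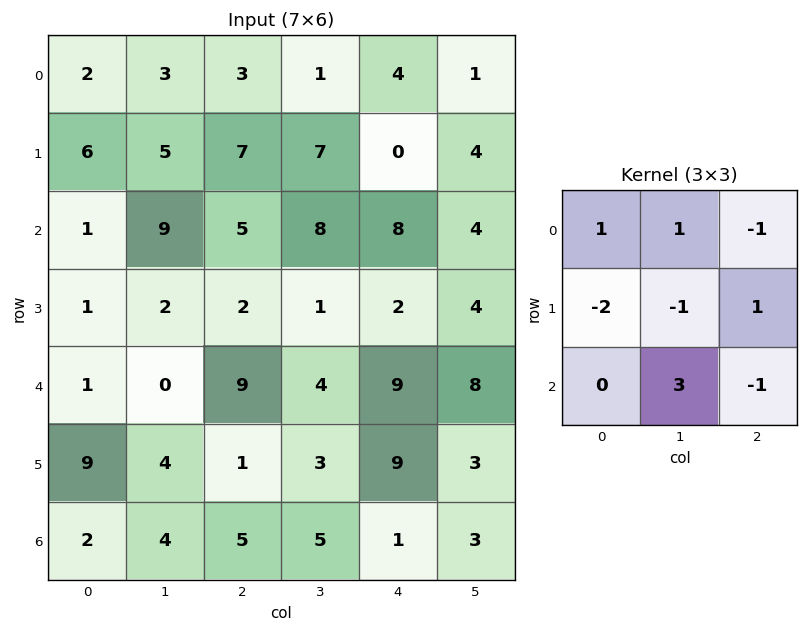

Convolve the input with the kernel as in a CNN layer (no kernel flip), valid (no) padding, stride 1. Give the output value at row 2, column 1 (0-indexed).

24

The receptive field on the input at this output position is [9 5 8 / 2 2 1 / 0 9 4]. Elementwise product with the kernel and sum: 9·1 + 5·1 + 8·-1 + 2·-2 + 2·-1 + 1·1 + 9·3 + 4·-1.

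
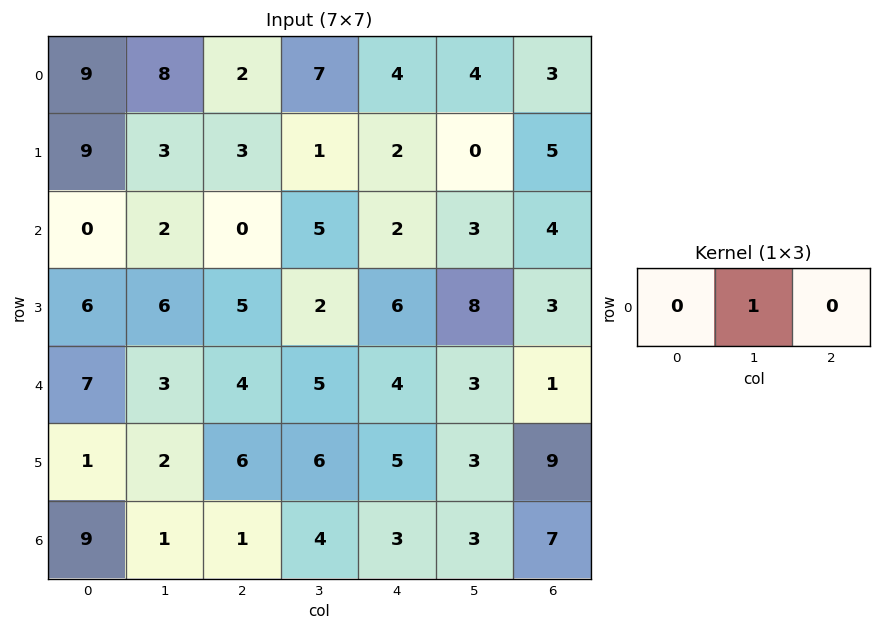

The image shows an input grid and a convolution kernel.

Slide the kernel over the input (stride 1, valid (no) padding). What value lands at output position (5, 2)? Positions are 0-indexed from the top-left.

The receptive field on the input at this output position is [6 6 5]. Elementwise product with the kernel and sum: 6·1.

6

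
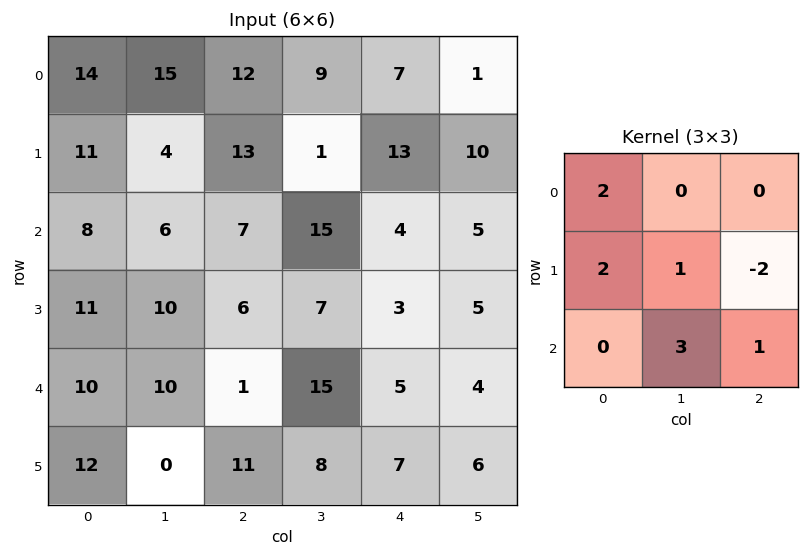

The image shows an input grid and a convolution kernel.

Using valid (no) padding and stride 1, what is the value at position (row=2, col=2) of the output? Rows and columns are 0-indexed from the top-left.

77

The receptive field on the input at this output position is [7 15 4 / 6 7 3 / 1 15 5]. Elementwise product with the kernel and sum: 7·2 + 6·2 + 7·1 + 3·-2 + 15·3 + 5·1.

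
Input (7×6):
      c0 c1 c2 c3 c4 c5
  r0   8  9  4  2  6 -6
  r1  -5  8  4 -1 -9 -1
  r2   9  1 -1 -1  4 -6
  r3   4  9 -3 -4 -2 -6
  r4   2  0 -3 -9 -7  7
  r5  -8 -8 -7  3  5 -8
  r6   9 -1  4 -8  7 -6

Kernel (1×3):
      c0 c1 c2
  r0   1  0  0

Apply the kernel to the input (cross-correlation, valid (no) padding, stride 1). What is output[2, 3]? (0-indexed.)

The receptive field on the input at this output position is [-1 4 -6]. Elementwise product with the kernel and sum: -1·1.

-1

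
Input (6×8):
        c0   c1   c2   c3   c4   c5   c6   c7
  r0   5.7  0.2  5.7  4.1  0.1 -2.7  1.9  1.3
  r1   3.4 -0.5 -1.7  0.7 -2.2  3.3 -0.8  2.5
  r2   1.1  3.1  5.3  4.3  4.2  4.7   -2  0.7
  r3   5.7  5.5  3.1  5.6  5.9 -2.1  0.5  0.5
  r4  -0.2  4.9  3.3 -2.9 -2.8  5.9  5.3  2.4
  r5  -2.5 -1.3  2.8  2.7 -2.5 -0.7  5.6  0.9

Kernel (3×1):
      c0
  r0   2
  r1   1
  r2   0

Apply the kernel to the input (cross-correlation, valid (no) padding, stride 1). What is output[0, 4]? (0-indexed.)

The receptive field on the input at this output position is [0.1 / -2.2 / 4.2]. Elementwise product with the kernel and sum: 0.1·2 + -2.2·1.

-2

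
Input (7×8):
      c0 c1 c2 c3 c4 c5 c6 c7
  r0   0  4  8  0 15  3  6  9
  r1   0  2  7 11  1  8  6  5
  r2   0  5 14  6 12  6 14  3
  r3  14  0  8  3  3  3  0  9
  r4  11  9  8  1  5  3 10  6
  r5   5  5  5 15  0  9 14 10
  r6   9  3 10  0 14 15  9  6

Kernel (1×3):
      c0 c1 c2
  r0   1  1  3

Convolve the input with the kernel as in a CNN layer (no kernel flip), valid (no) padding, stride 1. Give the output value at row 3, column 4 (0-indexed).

The receptive field on the input at this output position is [3 3 0]. Elementwise product with the kernel and sum: 3·1 + 3·1 + 0·3.

6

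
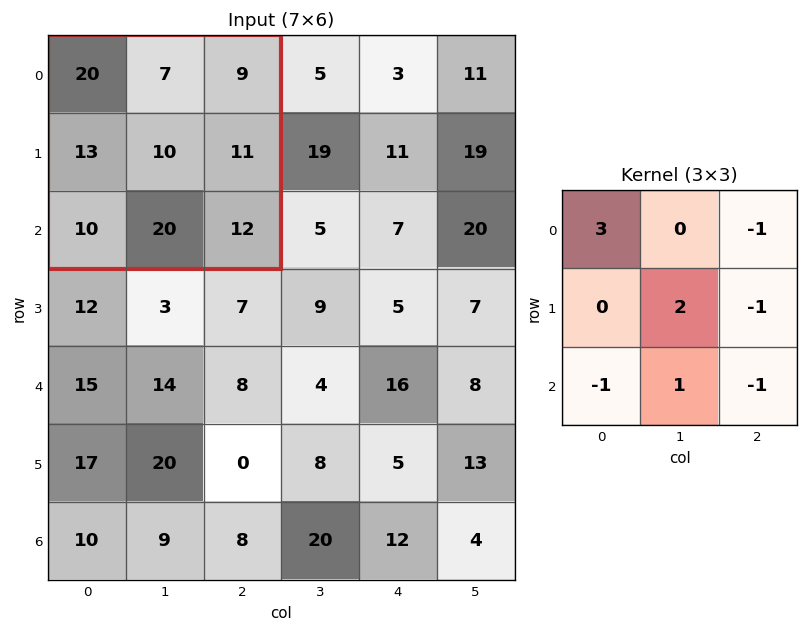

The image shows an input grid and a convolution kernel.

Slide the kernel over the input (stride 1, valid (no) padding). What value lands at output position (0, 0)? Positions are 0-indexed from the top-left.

The receptive field on the input at this output position is [20 7 9 / 13 10 11 / 10 20 12]. Elementwise product with the kernel and sum: 20·3 + 9·-1 + 10·2 + 11·-1 + 10·-1 + 20·1 + 12·-1.

58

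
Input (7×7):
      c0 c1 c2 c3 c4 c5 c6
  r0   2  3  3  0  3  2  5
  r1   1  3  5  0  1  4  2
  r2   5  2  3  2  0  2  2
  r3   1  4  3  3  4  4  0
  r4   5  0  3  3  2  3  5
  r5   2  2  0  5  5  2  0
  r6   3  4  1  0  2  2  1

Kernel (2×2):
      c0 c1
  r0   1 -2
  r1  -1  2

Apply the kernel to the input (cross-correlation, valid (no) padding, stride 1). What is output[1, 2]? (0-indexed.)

6

The receptive field on the input at this output position is [5 0 / 3 2]. Elementwise product with the kernel and sum: 5·1 + 0·-2 + 3·-1 + 2·2.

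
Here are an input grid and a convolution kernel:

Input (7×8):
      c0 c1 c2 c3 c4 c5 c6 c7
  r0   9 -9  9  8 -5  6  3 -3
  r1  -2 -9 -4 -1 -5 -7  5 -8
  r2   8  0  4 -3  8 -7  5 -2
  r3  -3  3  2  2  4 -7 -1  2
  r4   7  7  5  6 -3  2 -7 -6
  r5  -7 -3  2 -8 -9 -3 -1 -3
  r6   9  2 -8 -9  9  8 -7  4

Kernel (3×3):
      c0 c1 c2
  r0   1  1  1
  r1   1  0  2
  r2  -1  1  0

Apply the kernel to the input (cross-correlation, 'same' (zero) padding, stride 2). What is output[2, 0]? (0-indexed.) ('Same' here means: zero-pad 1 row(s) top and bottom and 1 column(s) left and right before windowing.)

7

The receptive field on the zero-padded input at this output position is [0 -3 3 / 0 7 7 / 0 -7 -3]. Elementwise product with the kernel and sum: 0·1 + -3·1 + 3·1 + 0·1 + 7·2 + 0·-1 + -7·1.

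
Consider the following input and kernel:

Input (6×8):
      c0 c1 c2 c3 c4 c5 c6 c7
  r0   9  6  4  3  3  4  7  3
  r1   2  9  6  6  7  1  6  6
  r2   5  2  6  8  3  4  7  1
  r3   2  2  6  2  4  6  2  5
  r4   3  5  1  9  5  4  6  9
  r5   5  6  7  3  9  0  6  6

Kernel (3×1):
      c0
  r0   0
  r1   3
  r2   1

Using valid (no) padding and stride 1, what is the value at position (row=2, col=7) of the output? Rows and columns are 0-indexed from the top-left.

24

The receptive field on the input at this output position is [1 / 5 / 9]. Elementwise product with the kernel and sum: 5·3 + 9·1.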